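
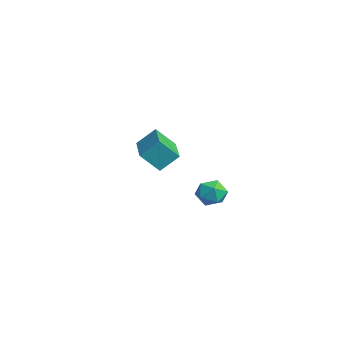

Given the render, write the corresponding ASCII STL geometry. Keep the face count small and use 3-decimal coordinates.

solid 
facet normal -0.964 0.260 -0.054
outer loop
vertex -3.091 -0.796 3.049
vertex -2.804 0.066 2.092
vertex -3.278 -1.663 2.212
endloop
endfacet
facet normal -0.217 -0.653 0.725
outer loop
vertex -1.196 -2.226 2.328
vertex -3.091 -0.796 3.049
vertex -3.278 -1.663 2.212
endloop
endfacet
facet normal -0.964 0.260 -0.054
outer loop
vertex -3.278 -1.663 2.212
vertex -2.804 0.066 2.092
vertex -2.991 -0.801 1.254
endloop
endfacet
facet normal -0.154 -0.711 -0.686
outer loop
vertex -2.991 -0.801 1.254
vertex -1.196 -2.226 2.328
vertex -3.278 -1.663 2.212
endloop
endfacet
facet normal 0.154 0.711 0.686
outer loop
vertex -3.091 -0.796 3.049
vertex -0.722 -0.497 2.208
vertex -2.804 0.066 2.092
endloop
endfacet
facet normal -0.217 -0.654 0.725
outer loop
vertex -1.009 -1.359 3.166
vertex -3.091 -0.796 3.049
vertex -1.196 -2.226 2.328
endloop
endfacet
facet normal 0.154 0.711 0.686
outer loop
vertex -1.009 -1.359 3.166
vertex -0.722 -0.497 2.208
vertex -3.091 -0.796 3.049
endloop
endfacet
facet normal 0.217 0.654 -0.725
outer loop
vertex -2.804 0.066 2.092
vertex -0.722 -0.497 2.208
vertex -2.991 -0.801 1.254
endloop
endfacet
facet normal -0.154 -0.711 -0.686
outer loop
vertex -0.909 -1.364 1.371
vertex -1.196 -2.226 2.328
vertex -2.991 -0.801 1.254
endloop
endfacet
facet normal 0.217 0.653 -0.725
outer loop
vertex -2.991 -0.801 1.254
vertex -0.722 -0.497 2.208
vertex -0.909 -1.364 1.371
endloop
endfacet
facet normal 0.964 -0.261 0.054
outer loop
vertex -0.909 -1.364 1.371
vertex -1.009 -1.359 3.166
vertex -1.196 -2.226 2.328
endloop
endfacet
facet normal 0.964 -0.260 0.054
outer loop
vertex -0.722 -0.497 2.208
vertex -1.009 -1.359 3.166
vertex -0.909 -1.364 1.371
endloop
endfacet
facet normal -0.046 0.888 0.458
outer loop
vertex 3.04 0.071 1.704
vertex 3.303 -0.254 2.36
vertex 3.805 0.039 1.843
endloop
endfacet
facet normal 0.084 0.967 -0.240
outer loop
vertex 3.04 0.071 1.704
vertex 3.805 0.039 1.843
vertex 3.532 -0.114 1.131
endloop
endfacet
facet normal -0.451 0.661 -0.600
outer loop
vertex 3.04 0.071 1.704
vertex 3.532 -0.114 1.131
vertex 2.862 -0.501 1.208
endloop
endfacet
facet normal -0.911 0.392 -0.125
outer loop
vertex 3.04 0.071 1.704
vertex 2.862 -0.501 1.208
vertex 2.72 -0.588 1.968
endloop
endfacet
facet normal -0.661 0.533 0.529
outer loop
vertex 3.04 0.071 1.704
vertex 2.72 -0.588 1.968
vertex 3.303 -0.254 2.36
endloop
endfacet
facet normal 0.683 0.615 -0.394
outer loop
vertex 3.532 -0.114 1.131
vertex 3.805 0.039 1.843
vertex 4.1 -0.552 1.432
endloop
endfacet
facet normal 0.474 0.485 0.735
outer loop
vertex 3.805 0.039 1.843
vertex 3.303 -0.254 2.36
vertex 3.958 -0.639 2.192
endloop
endfacet
facet normal -0.520 -0.090 0.850
outer loop
vertex 3.303 -0.254 2.36
vertex 2.72 -0.588 1.968
vertex 3.288 -1.026 2.269
endloop
endfacet
facet normal -0.925 -0.316 -0.209
outer loop
vertex 2.72 -0.588 1.968
vertex 2.862 -0.501 1.208
vertex 3.015 -1.179 1.557
endloop
endfacet
facet normal -0.181 0.119 -0.976
outer loop
vertex 2.862 -0.501 1.208
vertex 3.532 -0.114 1.131
vertex 3.517 -0.886 1.04
endloop
endfacet
facet normal 0.911 -0.392 0.125
outer loop
vertex 3.78 -1.211 1.696
vertex 4.1 -0.552 1.432
vertex 3.958 -0.639 2.192
endloop
endfacet
facet normal 0.451 -0.661 0.600
outer loop
vertex 3.78 -1.211 1.696
vertex 3.958 -0.639 2.192
vertex 3.288 -1.026 2.269
endloop
endfacet
facet normal -0.084 -0.967 0.240
outer loop
vertex 3.78 -1.211 1.696
vertex 3.288 -1.026 2.269
vertex 3.015 -1.179 1.557
endloop
endfacet
facet normal 0.046 -0.888 -0.458
outer loop
vertex 3.78 -1.211 1.696
vertex 3.015 -1.179 1.557
vertex 3.517 -0.886 1.04
endloop
endfacet
facet normal 0.661 -0.533 -0.529
outer loop
vertex 3.78 -1.211 1.696
vertex 3.517 -0.886 1.04
vertex 4.1 -0.552 1.432
endloop
endfacet
facet normal 0.925 0.316 0.209
outer loop
vertex 3.958 -0.639 2.192
vertex 4.1 -0.552 1.432
vertex 3.805 0.039 1.843
endloop
endfacet
facet normal 0.181 -0.119 0.976
outer loop
vertex 3.288 -1.026 2.269
vertex 3.958 -0.639 2.192
vertex 3.303 -0.254 2.36
endloop
endfacet
facet normal -0.683 -0.615 0.394
outer loop
vertex 3.015 -1.179 1.557
vertex 3.288 -1.026 2.269
vertex 2.72 -0.588 1.968
endloop
endfacet
facet normal -0.474 -0.485 -0.735
outer loop
vertex 3.517 -0.886 1.04
vertex 3.015 -1.179 1.557
vertex 2.862 -0.501 1.208
endloop
endfacet
facet normal 0.520 0.090 -0.850
outer loop
vertex 4.1 -0.552 1.432
vertex 3.517 -0.886 1.04
vertex 3.532 -0.114 1.131
endloop
endfacet

endsolid


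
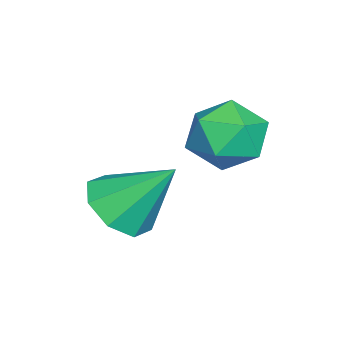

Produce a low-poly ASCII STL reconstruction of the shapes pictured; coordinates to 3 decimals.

solid 
facet normal 0.011 -0.678 -0.735
outer loop
vertex 1.318 -2.51 -3.105
vertex 0.558 -2.518 -3.109
vertex 1.094 -2.118 -3.47
endloop
endfacet
facet normal 0.824 0.558 0.094
outer loop
vertex 1.318 -2.51 -3.105
vertex 1.094 -2.118 -3.47
vertex 0.542 -1.542 -2.051
endloop
endfacet
facet normal 0.011 -0.678 -0.735
outer loop
vertex 1.094 -2.118 -3.47
vertex 0.558 -2.518 -3.109
vertex 0.556 -1.959 -3.625
endloop
endfacet
facet normal 0.338 0.911 -0.238
outer loop
vertex 1.094 -2.118 -3.47
vertex 0.556 -1.959 -3.625
vertex 0.542 -1.542 -2.051
endloop
endfacet
facet normal 0.011 -0.678 -0.735
outer loop
vertex 0.556 -1.959 -3.625
vertex 0.558 -2.518 -3.109
vertex 0.019 -2.128 -3.477
endloop
endfacet
facet normal -0.351 0.904 -0.243
outer loop
vertex 0.556 -1.959 -3.625
vertex 0.019 -2.128 -3.477
vertex 0.542 -1.542 -2.051
endloop
endfacet
facet normal 0.012 -0.677 -0.735
outer loop
vertex 0.019 -2.128 -3.477
vertex 0.558 -2.518 -3.109
vertex -0.202 -2.526 -3.114
endloop
endfacet
facet normal -0.837 0.541 0.084
outer loop
vertex 0.019 -2.128 -3.477
vertex -0.202 -2.526 -3.114
vertex 0.542 -1.542 -2.051
endloop
endfacet
facet normal 0.012 -0.679 -0.734
outer loop
vertex -0.202 -2.526 -3.114
vertex 0.558 -2.518 -3.109
vertex 0.022 -2.918 -2.748
endloop
endfacet
facet normal -0.834 0.037 0.550
outer loop
vertex -0.202 -2.526 -3.114
vertex 0.022 -2.918 -2.748
vertex 0.542 -1.542 -2.051
endloop
endfacet
facet normal 0.010 -0.678 -0.735
outer loop
vertex 0.022 -2.918 -2.748
vertex 0.558 -2.518 -3.109
vertex 0.561 -3.077 -2.594
endloop
endfacet
facet normal -0.346 -0.317 0.883
outer loop
vertex 0.022 -2.918 -2.748
vertex 0.561 -3.077 -2.594
vertex 0.542 -1.542 -2.051
endloop
endfacet
facet normal 0.011 -0.678 -0.735
outer loop
vertex 0.561 -3.077 -2.594
vertex 0.558 -2.518 -3.109
vertex 1.097 -2.908 -2.742
endloop
endfacet
facet normal 0.343 -0.310 0.887
outer loop
vertex 0.561 -3.077 -2.594
vertex 1.097 -2.908 -2.742
vertex 0.542 -1.542 -2.051
endloop
endfacet
facet normal 0.011 -0.677 -0.736
outer loop
vertex 1.097 -2.908 -2.742
vertex 0.558 -2.518 -3.109
vertex 1.318 -2.51 -3.105
endloop
endfacet
facet normal 0.827 0.052 0.560
outer loop
vertex 1.097 -2.908 -2.742
vertex 1.318 -2.51 -3.105
vertex 0.542 -1.542 -2.051
endloop
endfacet
facet normal -0.746 0.383 0.544
outer loop
vertex -1.218 -0.877 -1.665
vertex -0.75 -0.886 -1.017
vertex -0.764 -0.242 -1.49
endloop
endfacet
facet normal -0.788 0.601 -0.135
outer loop
vertex -1.218 -0.877 -1.665
vertex -0.764 -0.242 -1.49
vertex -0.826 -0.493 -2.247
endloop
endfacet
facet normal -0.836 0.022 -0.548
outer loop
vertex -1.218 -0.877 -1.665
vertex -0.826 -0.493 -2.247
vertex -0.851 -1.291 -2.241
endloop
endfacet
facet normal -0.823 -0.554 -0.126
outer loop
vertex -1.218 -0.877 -1.665
vertex -0.851 -1.291 -2.241
vertex -0.803 -1.535 -1.482
endloop
endfacet
facet normal -0.767 -0.331 0.549
outer loop
vertex -1.218 -0.877 -1.665
vertex -0.803 -1.535 -1.482
vertex -0.75 -0.886 -1.017
endloop
endfacet
facet normal -0.181 0.938 -0.296
outer loop
vertex -0.826 -0.493 -2.247
vertex -0.764 -0.242 -1.49
vertex -0.117 -0.265 -1.958
endloop
endfacet
facet normal -0.110 0.587 0.802
outer loop
vertex -0.764 -0.242 -1.49
vertex -0.75 -0.886 -1.017
vertex -0.069 -0.509 -1.199
endloop
endfacet
facet normal -0.147 -0.568 0.810
outer loop
vertex -0.75 -0.886 -1.017
vertex -0.803 -1.535 -1.482
vertex -0.094 -1.307 -1.193
endloop
endfacet
facet normal -0.238 -0.929 -0.284
outer loop
vertex -0.803 -1.535 -1.482
vertex -0.851 -1.291 -2.241
vertex -0.156 -1.558 -1.95
endloop
endfacet
facet normal -0.259 0.001 -0.966
outer loop
vertex -0.851 -1.291 -2.241
vertex -0.826 -0.493 -2.247
vertex -0.17 -0.914 -2.423
endloop
endfacet
facet normal 0.823 0.554 0.126
outer loop
vertex 0.298 -0.923 -1.775
vertex -0.117 -0.265 -1.958
vertex -0.069 -0.509 -1.199
endloop
endfacet
facet normal 0.836 -0.022 0.548
outer loop
vertex 0.298 -0.923 -1.775
vertex -0.069 -0.509 -1.199
vertex -0.094 -1.307 -1.193
endloop
endfacet
facet normal 0.788 -0.601 0.135
outer loop
vertex 0.298 -0.923 -1.775
vertex -0.094 -1.307 -1.193
vertex -0.156 -1.558 -1.95
endloop
endfacet
facet normal 0.746 -0.383 -0.544
outer loop
vertex 0.298 -0.923 -1.775
vertex -0.156 -1.558 -1.95
vertex -0.17 -0.914 -2.423
endloop
endfacet
facet normal 0.767 0.331 -0.549
outer loop
vertex 0.298 -0.923 -1.775
vertex -0.17 -0.914 -2.423
vertex -0.117 -0.265 -1.958
endloop
endfacet
facet normal 0.238 0.929 0.284
outer loop
vertex -0.069 -0.509 -1.199
vertex -0.117 -0.265 -1.958
vertex -0.764 -0.242 -1.49
endloop
endfacet
facet normal 0.259 -0.001 0.966
outer loop
vertex -0.094 -1.307 -1.193
vertex -0.069 -0.509 -1.199
vertex -0.75 -0.886 -1.017
endloop
endfacet
facet normal 0.181 -0.938 0.296
outer loop
vertex -0.156 -1.558 -1.95
vertex -0.094 -1.307 -1.193
vertex -0.803 -1.535 -1.482
endloop
endfacet
facet normal 0.110 -0.587 -0.802
outer loop
vertex -0.17 -0.914 -2.423
vertex -0.156 -1.558 -1.95
vertex -0.851 -1.291 -2.241
endloop
endfacet
facet normal 0.147 0.568 -0.810
outer loop
vertex -0.117 -0.265 -1.958
vertex -0.17 -0.914 -2.423
vertex -0.826 -0.493 -2.247
endloop
endfacet

endsolid


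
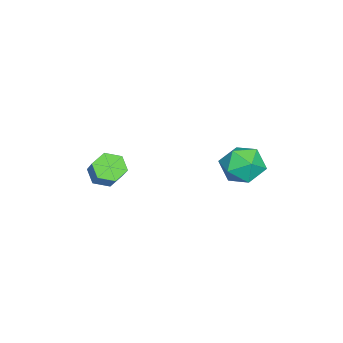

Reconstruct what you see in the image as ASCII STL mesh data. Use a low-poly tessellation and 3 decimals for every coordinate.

solid 
facet normal 0.195 0.270 0.943
outer loop
vertex -2.592 2.06 3.325
vertex -2.034 1.253 3.441
vertex -1.627 2.093 3.116
endloop
endfacet
facet normal 0.086 0.843 0.531
outer loop
vertex -2.592 2.06 3.325
vertex -1.627 2.093 3.116
vertex -2.277 2.536 2.519
endloop
endfacet
facet normal -0.565 0.788 0.245
outer loop
vertex -2.592 2.06 3.325
vertex -2.277 2.536 2.519
vertex -3.086 1.97 2.474
endloop
endfacet
facet normal -0.859 0.182 0.479
outer loop
vertex -2.592 2.06 3.325
vertex -3.086 1.97 2.474
vertex -2.936 1.177 3.044
endloop
endfacet
facet normal -0.389 -0.138 0.911
outer loop
vertex -2.592 2.06 3.325
vertex -2.936 1.177 3.044
vertex -2.034 1.253 3.441
endloop
endfacet
facet normal 0.563 0.826 0.000
outer loop
vertex -2.277 2.536 2.519
vertex -1.627 2.093 3.116
vertex -1.524 2.023 2.136
endloop
endfacet
facet normal 0.739 -0.100 0.667
outer loop
vertex -1.627 2.093 3.116
vertex -2.034 1.253 3.441
vertex -1.374 1.23 2.706
endloop
endfacet
facet normal -0.206 -0.762 0.614
outer loop
vertex -2.034 1.253 3.441
vertex -2.936 1.177 3.044
vertex -2.183 0.664 2.661
endloop
endfacet
facet normal -0.966 -0.243 -0.084
outer loop
vertex -2.936 1.177 3.044
vertex -3.086 1.97 2.474
vertex -2.833 1.107 2.064
endloop
endfacet
facet normal -0.490 0.738 -0.464
outer loop
vertex -3.086 1.97 2.474
vertex -2.277 2.536 2.519
vertex -2.426 1.947 1.739
endloop
endfacet
facet normal 0.859 -0.182 -0.479
outer loop
vertex -1.868 1.14 1.855
vertex -1.524 2.023 2.136
vertex -1.374 1.23 2.706
endloop
endfacet
facet normal 0.565 -0.788 -0.245
outer loop
vertex -1.868 1.14 1.855
vertex -1.374 1.23 2.706
vertex -2.183 0.664 2.661
endloop
endfacet
facet normal -0.086 -0.843 -0.531
outer loop
vertex -1.868 1.14 1.855
vertex -2.183 0.664 2.661
vertex -2.833 1.107 2.064
endloop
endfacet
facet normal -0.195 -0.270 -0.943
outer loop
vertex -1.868 1.14 1.855
vertex -2.833 1.107 2.064
vertex -2.426 1.947 1.739
endloop
endfacet
facet normal 0.389 0.138 -0.911
outer loop
vertex -1.868 1.14 1.855
vertex -2.426 1.947 1.739
vertex -1.524 2.023 2.136
endloop
endfacet
facet normal 0.966 0.243 0.084
outer loop
vertex -1.374 1.23 2.706
vertex -1.524 2.023 2.136
vertex -1.627 2.093 3.116
endloop
endfacet
facet normal 0.490 -0.738 0.464
outer loop
vertex -2.183 0.664 2.661
vertex -1.374 1.23 2.706
vertex -2.034 1.253 3.441
endloop
endfacet
facet normal -0.563 -0.826 -0.000
outer loop
vertex -2.833 1.107 2.064
vertex -2.183 0.664 2.661
vertex -2.936 1.177 3.044
endloop
endfacet
facet normal -0.739 0.100 -0.667
outer loop
vertex -2.426 1.947 1.739
vertex -2.833 1.107 2.064
vertex -3.086 1.97 2.474
endloop
endfacet
facet normal 0.206 0.762 -0.614
outer loop
vertex -1.524 2.023 2.136
vertex -2.426 1.947 1.739
vertex -2.277 2.536 2.519
endloop
endfacet
facet normal -0.623 -0.356 -0.696
outer loop
vertex 0.688 -3.409 2.539
vertex 0.167 -3.098 2.846
vertex 0.52 -2.773 2.364
endloop
endfacet
facet normal 0.742 0.012 -0.670
outer loop
vertex 0.688 -3.409 2.539
vertex 0.52 -2.773 2.364
vertex 1.554 -2.913 3.506
endloop
endfacet
facet normal 0.742 0.012 -0.670
outer loop
vertex 1.554 -2.913 3.506
vertex 0.52 -2.773 2.364
vertex 1.386 -2.278 3.331
endloop
endfacet
facet normal 0.624 0.357 0.695
outer loop
vertex 1.554 -2.913 3.506
vertex 1.386 -2.278 3.331
vertex 1.033 -2.602 3.814
endloop
endfacet
facet normal -0.623 -0.357 -0.696
outer loop
vertex 0.52 -2.773 2.364
vertex 0.167 -3.098 2.846
vertex -0.001 -2.463 2.671
endloop
endfacet
facet normal 0.157 0.815 -0.558
outer loop
vertex 0.52 -2.773 2.364
vertex -0.001 -2.463 2.671
vertex 1.386 -2.278 3.331
endloop
endfacet
facet normal 0.157 0.815 -0.558
outer loop
vertex 1.386 -2.278 3.331
vertex -0.001 -2.463 2.671
vertex 0.865 -1.967 3.639
endloop
endfacet
facet normal 0.624 0.357 0.695
outer loop
vertex 1.386 -2.278 3.331
vertex 0.865 -1.967 3.639
vertex 1.033 -2.602 3.814
endloop
endfacet
facet normal -0.624 -0.357 -0.695
outer loop
vertex -0.001 -2.463 2.671
vertex 0.167 -3.098 2.846
vertex -0.354 -2.787 3.154
endloop
endfacet
facet normal -0.585 0.803 0.112
outer loop
vertex -0.001 -2.463 2.671
vertex -0.354 -2.787 3.154
vertex 0.865 -1.967 3.639
endloop
endfacet
facet normal -0.585 0.803 0.112
outer loop
vertex 0.865 -1.967 3.639
vertex -0.354 -2.787 3.154
vertex 0.512 -2.291 4.121
endloop
endfacet
facet normal 0.623 0.357 0.696
outer loop
vertex 0.865 -1.967 3.639
vertex 0.512 -2.291 4.121
vertex 1.033 -2.602 3.814
endloop
endfacet
facet normal -0.624 -0.357 -0.695
outer loop
vertex -0.354 -2.787 3.154
vertex 0.167 -3.098 2.846
vertex -0.186 -3.422 3.329
endloop
endfacet
facet normal -0.742 -0.012 0.670
outer loop
vertex -0.354 -2.787 3.154
vertex -0.186 -3.422 3.329
vertex 0.512 -2.291 4.121
endloop
endfacet
facet normal -0.742 -0.012 0.670
outer loop
vertex 0.512 -2.291 4.121
vertex -0.186 -3.422 3.329
vertex 0.68 -2.927 4.296
endloop
endfacet
facet normal 0.623 0.356 0.696
outer loop
vertex 0.512 -2.291 4.121
vertex 0.68 -2.927 4.296
vertex 1.033 -2.602 3.814
endloop
endfacet
facet normal -0.624 -0.357 -0.695
outer loop
vertex -0.186 -3.422 3.329
vertex 0.167 -3.098 2.846
vertex 0.335 -3.733 3.021
endloop
endfacet
facet normal -0.157 -0.815 0.558
outer loop
vertex -0.186 -3.422 3.329
vertex 0.335 -3.733 3.021
vertex 0.68 -2.927 4.296
endloop
endfacet
facet normal -0.156 -0.815 0.558
outer loop
vertex 0.68 -2.927 4.296
vertex 0.335 -3.733 3.021
vertex 1.201 -3.237 3.989
endloop
endfacet
facet normal 0.623 0.357 0.696
outer loop
vertex 0.68 -2.927 4.296
vertex 1.201 -3.237 3.989
vertex 1.033 -2.602 3.814
endloop
endfacet
facet normal -0.623 -0.357 -0.696
outer loop
vertex 0.335 -3.733 3.021
vertex 0.167 -3.098 2.846
vertex 0.688 -3.409 2.539
endloop
endfacet
facet normal 0.585 -0.803 -0.112
outer loop
vertex 0.335 -3.733 3.021
vertex 0.688 -3.409 2.539
vertex 1.201 -3.237 3.989
endloop
endfacet
facet normal 0.585 -0.803 -0.112
outer loop
vertex 1.201 -3.237 3.989
vertex 0.688 -3.409 2.539
vertex 1.554 -2.913 3.506
endloop
endfacet
facet normal 0.624 0.357 0.695
outer loop
vertex 1.201 -3.237 3.989
vertex 1.554 -2.913 3.506
vertex 1.033 -2.602 3.814
endloop
endfacet

endsolid


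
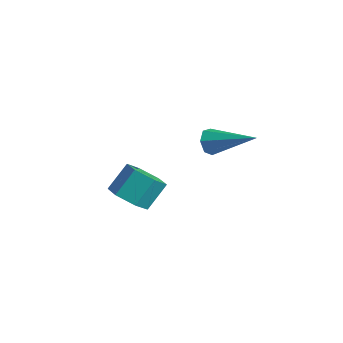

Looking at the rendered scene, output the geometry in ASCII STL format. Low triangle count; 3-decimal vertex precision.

solid 
facet normal -0.853 -0.349 -0.389
outer loop
vertex -0.304 2.424 -0.059
vertex -0.545 2.524 0.38
vertex -0.484 2.827 -0.026
endloop
endfacet
facet normal 0.539 0.305 -0.785
outer loop
vertex -0.304 2.424 -0.059
vertex -0.484 2.827 -0.026
vertex 0.905 3.116 1.04
endloop
endfacet
facet normal -0.853 -0.349 -0.388
outer loop
vertex -0.484 2.827 -0.026
vertex -0.545 2.524 0.38
vertex -0.71 3.002 0.313
endloop
endfacet
facet normal 0.113 0.912 -0.395
outer loop
vertex -0.484 2.827 -0.026
vertex -0.71 3.002 0.313
vertex 0.905 3.116 1.04
endloop
endfacet
facet normal -0.853 -0.349 -0.389
outer loop
vertex -0.71 3.002 0.313
vertex -0.545 2.524 0.38
vertex -0.811 2.816 0.701
endloop
endfacet
facet normal -0.231 0.899 0.371
outer loop
vertex -0.71 3.002 0.313
vertex -0.811 2.816 0.701
vertex 0.905 3.116 1.04
endloop
endfacet
facet normal -0.853 -0.349 -0.389
outer loop
vertex -0.811 2.816 0.701
vertex -0.545 2.524 0.38
vertex -0.712 2.41 0.848
endloop
endfacet
facet normal -0.233 0.280 0.931
outer loop
vertex -0.811 2.816 0.701
vertex -0.712 2.41 0.848
vertex 0.905 3.116 1.04
endloop
endfacet
facet normal -0.853 -0.349 -0.389
outer loop
vertex -0.712 2.41 0.848
vertex -0.545 2.524 0.38
vertex -0.487 2.09 0.642
endloop
endfacet
facet normal 0.108 -0.483 0.869
outer loop
vertex -0.712 2.41 0.848
vertex -0.487 2.09 0.642
vertex 0.905 3.116 1.04
endloop
endfacet
facet normal -0.854 -0.348 -0.388
outer loop
vertex -0.487 2.09 0.642
vertex -0.545 2.524 0.38
vertex -0.306 2.096 0.238
endloop
endfacet
facet normal 0.535 -0.814 0.228
outer loop
vertex -0.487 2.09 0.642
vertex -0.306 2.096 0.238
vertex 0.905 3.116 1.04
endloop
endfacet
facet normal -0.853 -0.347 -0.389
outer loop
vertex -0.306 2.096 0.238
vertex -0.545 2.524 0.38
vertex -0.304 2.424 -0.059
endloop
endfacet
facet normal 0.726 -0.464 -0.507
outer loop
vertex -0.306 2.096 0.238
vertex -0.304 2.424 -0.059
vertex 0.905 3.116 1.04
endloop
endfacet
facet normal -0.034 -0.683 -0.730
outer loop
vertex 0.722 -1.099 -0.192
vertex 0.152 -1.369 0.087
vertex 0.101 -0.865 -0.382
endloop
endfacet
facet normal 0.435 0.647 -0.626
outer loop
vertex 0.722 -1.099 -0.192
vertex 0.101 -0.865 -0.382
vertex 0.758 -0.382 0.574
endloop
endfacet
facet normal 0.435 0.647 -0.626
outer loop
vertex 0.758 -0.382 0.574
vertex 0.101 -0.865 -0.382
vertex 0.137 -0.148 0.384
endloop
endfacet
facet normal 0.034 0.683 0.729
outer loop
vertex 0.758 -0.382 0.574
vertex 0.137 -0.148 0.384
vertex 0.188 -0.651 0.853
endloop
endfacet
facet normal -0.034 -0.683 -0.730
outer loop
vertex 0.101 -0.865 -0.382
vertex 0.152 -1.369 0.087
vertex -0.469 -1.135 -0.103
endloop
endfacet
facet normal -0.562 0.617 -0.551
outer loop
vertex 0.101 -0.865 -0.382
vertex -0.469 -1.135 -0.103
vertex 0.137 -0.148 0.384
endloop
endfacet
facet normal -0.562 0.617 -0.551
outer loop
vertex 0.137 -0.148 0.384
vertex -0.469 -1.135 -0.103
vertex -0.433 -0.418 0.663
endloop
endfacet
facet normal 0.033 0.683 0.729
outer loop
vertex 0.137 -0.148 0.384
vertex -0.433 -0.418 0.663
vertex 0.188 -0.651 0.853
endloop
endfacet
facet normal -0.034 -0.683 -0.729
outer loop
vertex -0.469 -1.135 -0.103
vertex 0.152 -1.369 0.087
vertex -0.418 -1.638 0.366
endloop
endfacet
facet normal -0.997 -0.031 0.076
outer loop
vertex -0.469 -1.135 -0.103
vertex -0.418 -1.638 0.366
vertex -0.433 -0.418 0.663
endloop
endfacet
facet normal -0.997 -0.031 0.076
outer loop
vertex -0.433 -0.418 0.663
vertex -0.418 -1.638 0.366
vertex -0.382 -0.921 1.132
endloop
endfacet
facet normal 0.033 0.683 0.729
outer loop
vertex -0.433 -0.418 0.663
vertex -0.382 -0.921 1.132
vertex 0.188 -0.651 0.853
endloop
endfacet
facet normal -0.034 -0.683 -0.729
outer loop
vertex -0.418 -1.638 0.366
vertex 0.152 -1.369 0.087
vertex 0.203 -1.872 0.556
endloop
endfacet
facet normal -0.435 -0.647 0.626
outer loop
vertex -0.418 -1.638 0.366
vertex 0.203 -1.872 0.556
vertex -0.382 -0.921 1.132
endloop
endfacet
facet normal -0.435 -0.647 0.626
outer loop
vertex -0.382 -0.921 1.132
vertex 0.203 -1.872 0.556
vertex 0.239 -1.155 1.322
endloop
endfacet
facet normal 0.034 0.683 0.730
outer loop
vertex -0.382 -0.921 1.132
vertex 0.239 -1.155 1.322
vertex 0.188 -0.651 0.853
endloop
endfacet
facet normal -0.033 -0.683 -0.729
outer loop
vertex 0.203 -1.872 0.556
vertex 0.152 -1.369 0.087
vertex 0.773 -1.602 0.277
endloop
endfacet
facet normal 0.562 -0.617 0.551
outer loop
vertex 0.203 -1.872 0.556
vertex 0.773 -1.602 0.277
vertex 0.239 -1.155 1.322
endloop
endfacet
facet normal 0.562 -0.617 0.551
outer loop
vertex 0.239 -1.155 1.322
vertex 0.773 -1.602 0.277
vertex 0.809 -0.885 1.043
endloop
endfacet
facet normal 0.034 0.683 0.730
outer loop
vertex 0.239 -1.155 1.322
vertex 0.809 -0.885 1.043
vertex 0.188 -0.651 0.853
endloop
endfacet
facet normal -0.033 -0.683 -0.729
outer loop
vertex 0.773 -1.602 0.277
vertex 0.152 -1.369 0.087
vertex 0.722 -1.099 -0.192
endloop
endfacet
facet normal 0.997 0.031 -0.076
outer loop
vertex 0.773 -1.602 0.277
vertex 0.722 -1.099 -0.192
vertex 0.809 -0.885 1.043
endloop
endfacet
facet normal 0.997 0.031 -0.076
outer loop
vertex 0.809 -0.885 1.043
vertex 0.722 -1.099 -0.192
vertex 0.758 -0.382 0.574
endloop
endfacet
facet normal 0.034 0.683 0.729
outer loop
vertex 0.809 -0.885 1.043
vertex 0.758 -0.382 0.574
vertex 0.188 -0.651 0.853
endloop
endfacet

endsolid


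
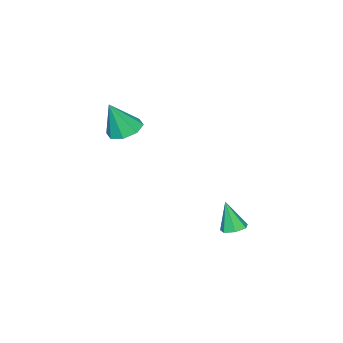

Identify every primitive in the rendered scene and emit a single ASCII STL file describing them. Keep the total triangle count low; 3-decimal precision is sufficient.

solid 
facet normal -0.022 0.304 -0.952
outer loop
vertex 2.217 2.909 -4.215
vertex 1.764 2.504 -4.334
vertex 1.716 3.092 -4.145
endloop
endfacet
facet normal 0.349 0.733 0.583
outer loop
vertex 2.217 2.909 -4.215
vertex 1.716 3.092 -4.145
vertex 1.796 2.036 -2.866
endloop
endfacet
facet normal -0.023 0.304 -0.952
outer loop
vertex 1.716 3.092 -4.145
vertex 1.764 2.504 -4.334
vertex 1.251 2.832 -4.217
endloop
endfacet
facet normal -0.464 0.669 0.581
outer loop
vertex 1.716 3.092 -4.145
vertex 1.251 2.832 -4.217
vertex 1.796 2.036 -2.866
endloop
endfacet
facet normal -0.023 0.304 -0.952
outer loop
vertex 1.251 2.832 -4.217
vertex 1.764 2.504 -4.334
vertex 1.171 2.325 -4.377
endloop
endfacet
facet normal -0.922 0.024 0.386
outer loop
vertex 1.251 2.832 -4.217
vertex 1.171 2.325 -4.377
vertex 1.796 2.036 -2.866
endloop
endfacet
facet normal -0.022 0.303 -0.953
outer loop
vertex 1.171 2.325 -4.377
vertex 1.764 2.504 -4.334
vertex 1.538 1.952 -4.504
endloop
endfacet
facet normal -0.680 -0.719 0.144
outer loop
vertex 1.171 2.325 -4.377
vertex 1.538 1.952 -4.504
vertex 1.796 2.036 -2.866
endloop
endfacet
facet normal -0.022 0.302 -0.953
outer loop
vertex 1.538 1.952 -4.504
vertex 1.764 2.504 -4.334
vertex 2.074 1.994 -4.503
endloop
endfacet
facet normal 0.078 -0.996 0.039
outer loop
vertex 1.538 1.952 -4.504
vertex 2.074 1.994 -4.503
vertex 1.796 2.036 -2.866
endloop
endfacet
facet normal -0.021 0.303 -0.953
outer loop
vertex 2.074 1.994 -4.503
vertex 1.764 2.504 -4.334
vertex 2.377 2.42 -4.374
endloop
endfacet
facet normal 0.784 -0.603 0.149
outer loop
vertex 2.074 1.994 -4.503
vertex 2.377 2.42 -4.374
vertex 1.796 2.036 -2.866
endloop
endfacet
facet normal -0.021 0.303 -0.953
outer loop
vertex 2.377 2.42 -4.374
vertex 1.764 2.504 -4.334
vertex 2.217 2.909 -4.215
endloop
endfacet
facet normal 0.905 0.169 0.391
outer loop
vertex 2.377 2.42 -4.374
vertex 2.217 2.909 -4.215
vertex 1.796 2.036 -2.866
endloop
endfacet
facet normal -0.355 0.198 -0.914
outer loop
vertex 4.079 -2.622 0.714
vertex 3.66 -1.938 1.025
vertex 4.441 -2.073 0.692
endloop
endfacet
facet normal 0.835 -0.550 0.010
outer loop
vertex 4.079 -2.622 0.714
vertex 4.441 -2.073 0.692
vertex 4.28 -2.282 2.615
endloop
endfacet
facet normal -0.355 0.198 -0.914
outer loop
vertex 4.441 -2.073 0.692
vertex 3.66 -1.938 1.025
vertex 4.346 -1.445 0.865
endloop
endfacet
facet normal 0.988 0.123 0.096
outer loop
vertex 4.441 -2.073 0.692
vertex 4.346 -1.445 0.865
vertex 4.28 -2.282 2.615
endloop
endfacet
facet normal -0.355 0.198 -0.913
outer loop
vertex 4.346 -1.445 0.865
vertex 3.66 -1.938 1.025
vertex 3.849 -1.106 1.132
endloop
endfacet
facet normal 0.649 0.677 0.348
outer loop
vertex 4.346 -1.445 0.865
vertex 3.849 -1.106 1.132
vertex 4.28 -2.282 2.615
endloop
endfacet
facet normal -0.355 0.198 -0.914
outer loop
vertex 3.849 -1.106 1.132
vertex 3.66 -1.938 1.025
vertex 3.241 -1.255 1.336
endloop
endfacet
facet normal 0.015 0.786 0.619
outer loop
vertex 3.849 -1.106 1.132
vertex 3.241 -1.255 1.336
vertex 4.28 -2.282 2.615
endloop
endfacet
facet normal -0.357 0.197 -0.913
outer loop
vertex 3.241 -1.255 1.336
vertex 3.66 -1.938 1.025
vertex 2.879 -1.804 1.359
endloop
endfacet
facet normal -0.539 0.387 0.748
outer loop
vertex 3.241 -1.255 1.336
vertex 2.879 -1.804 1.359
vertex 4.28 -2.282 2.615
endloop
endfacet
facet normal -0.357 0.198 -0.913
outer loop
vertex 2.879 -1.804 1.359
vertex 3.66 -1.938 1.025
vertex 2.974 -2.432 1.186
endloop
endfacet
facet normal -0.692 -0.287 0.662
outer loop
vertex 2.879 -1.804 1.359
vertex 2.974 -2.432 1.186
vertex 4.28 -2.282 2.615
endloop
endfacet
facet normal -0.356 0.197 -0.913
outer loop
vertex 2.974 -2.432 1.186
vertex 3.66 -1.938 1.025
vertex 3.471 -2.771 0.919
endloop
endfacet
facet normal -0.353 -0.841 0.411
outer loop
vertex 2.974 -2.432 1.186
vertex 3.471 -2.771 0.919
vertex 4.28 -2.282 2.615
endloop
endfacet
facet normal -0.356 0.197 -0.913
outer loop
vertex 3.471 -2.771 0.919
vertex 3.66 -1.938 1.025
vertex 4.079 -2.622 0.714
endloop
endfacet
facet normal 0.280 -0.950 0.140
outer loop
vertex 3.471 -2.771 0.919
vertex 4.079 -2.622 0.714
vertex 4.28 -2.282 2.615
endloop
endfacet

endsolid


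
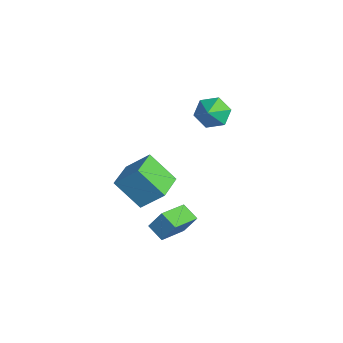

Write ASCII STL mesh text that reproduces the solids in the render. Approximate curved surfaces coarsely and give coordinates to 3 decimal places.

solid 
facet normal -0.560 0.781 -0.278
outer loop
vertex 1.02 -0.381 -0.609
vertex 1.832 0.04 -1.061
vertex 0.74 -0.949 -1.641
endloop
endfacet
facet normal -0.796 -0.412 0.443
outer loop
vertex 1.708 -2.3 -1.159
vertex 1.02 -0.381 -0.609
vertex 0.74 -0.949 -1.641
endloop
endfacet
facet normal -0.559 0.781 -0.278
outer loop
vertex 0.74 -0.949 -1.641
vertex 1.832 0.04 -1.061
vertex 1.552 -0.528 -2.092
endloop
endfacet
facet normal -0.230 -0.469 -0.853
outer loop
vertex 1.552 -0.528 -2.092
vertex 1.708 -2.3 -1.159
vertex 0.74 -0.949 -1.641
endloop
endfacet
facet normal 0.231 0.470 0.852
outer loop
vertex 1.02 -0.381 -0.609
vertex 2.8 -1.311 -0.579
vertex 1.832 0.04 -1.061
endloop
endfacet
facet normal -0.796 -0.412 0.443
outer loop
vertex 1.988 -1.732 -0.128
vertex 1.02 -0.381 -0.609
vertex 1.708 -2.3 -1.159
endloop
endfacet
facet normal 0.231 0.469 0.853
outer loop
vertex 1.988 -1.732 -0.128
vertex 2.8 -1.311 -0.579
vertex 1.02 -0.381 -0.609
endloop
endfacet
facet normal 0.796 0.412 -0.443
outer loop
vertex 1.832 0.04 -1.061
vertex 2.8 -1.311 -0.579
vertex 1.552 -0.528 -2.092
endloop
endfacet
facet normal -0.231 -0.469 -0.852
outer loop
vertex 2.52 -1.879 -1.611
vertex 1.708 -2.3 -1.159
vertex 1.552 -0.528 -2.092
endloop
endfacet
facet normal 0.796 0.413 -0.443
outer loop
vertex 1.552 -0.528 -2.092
vertex 2.8 -1.311 -0.579
vertex 2.52 -1.879 -1.611
endloop
endfacet
facet normal 0.560 -0.781 0.278
outer loop
vertex 2.52 -1.879 -1.611
vertex 1.988 -1.732 -0.128
vertex 1.708 -2.3 -1.159
endloop
endfacet
facet normal 0.559 -0.781 0.278
outer loop
vertex 2.8 -1.311 -0.579
vertex 1.988 -1.732 -0.128
vertex 2.52 -1.879 -1.611
endloop
endfacet
facet normal -0.700 0.404 -0.589
outer loop
vertex -3.592 2.088 0.947
vertex -3.975 2.532 1.707
vertex -3.292 2.966 1.192
endloop
endfacet
facet normal 0.918 -0.222 -0.329
outer loop
vertex -3.592 2.088 0.947
vertex -3.292 2.966 1.192
vertex -3.065 2.008 2.473
endloop
endfacet
facet normal -0.700 0.402 -0.590
outer loop
vertex -3.292 2.966 1.192
vertex -3.975 2.532 1.707
vertex -3.676 3.41 1.951
endloop
endfacet
facet normal 0.875 0.449 0.180
outer loop
vertex -3.292 2.966 1.192
vertex -3.676 3.41 1.951
vertex -3.065 2.008 2.473
endloop
endfacet
facet normal -0.701 0.402 -0.589
outer loop
vertex -3.676 3.41 1.951
vertex -3.975 2.532 1.707
vertex -4.359 2.976 2.467
endloop
endfacet
facet normal 0.336 0.454 0.826
outer loop
vertex -3.676 3.41 1.951
vertex -4.359 2.976 2.467
vertex -3.065 2.008 2.473
endloop
endfacet
facet normal -0.700 0.403 -0.589
outer loop
vertex -4.359 2.976 2.467
vertex -3.975 2.532 1.707
vertex -4.659 2.097 2.222
endloop
endfacet
facet normal -0.164 -0.213 0.963
outer loop
vertex -4.359 2.976 2.467
vertex -4.659 2.097 2.222
vertex -3.065 2.008 2.473
endloop
endfacet
facet normal -0.700 0.403 -0.590
outer loop
vertex -4.659 2.097 2.222
vertex -3.975 2.532 1.707
vertex -4.275 1.653 1.463
endloop
endfacet
facet normal -0.121 -0.882 0.455
outer loop
vertex -4.659 2.097 2.222
vertex -4.275 1.653 1.463
vertex -3.065 2.008 2.473
endloop
endfacet
facet normal -0.701 0.403 -0.589
outer loop
vertex -4.275 1.653 1.463
vertex -3.975 2.532 1.707
vertex -3.592 2.088 0.947
endloop
endfacet
facet normal 0.420 -0.887 -0.192
outer loop
vertex -4.275 1.653 1.463
vertex -3.592 2.088 0.947
vertex -3.065 2.008 2.473
endloop
endfacet
facet normal -0.820 0.568 -0.073
outer loop
vertex 0.57 -3.036 2.422
vertex 1.155 -2.047 3.549
vertex 1.397 -2.013 1.093
endloop
endfacet
facet normal -0.364 -0.615 -0.700
outer loop
vertex 2.725 -2.933 1.211
vertex 0.57 -3.036 2.422
vertex 1.397 -2.013 1.093
endloop
endfacet
facet normal -0.820 0.568 -0.073
outer loop
vertex 1.397 -2.013 1.093
vertex 1.155 -2.047 3.549
vertex 1.982 -1.023 2.22
endloop
endfacet
facet normal 0.442 0.547 -0.710
outer loop
vertex 1.982 -1.023 2.22
vertex 2.725 -2.933 1.211
vertex 1.397 -2.013 1.093
endloop
endfacet
facet normal -0.442 -0.548 0.710
outer loop
vertex 0.57 -3.036 2.422
vertex 2.483 -2.967 3.667
vertex 1.155 -2.047 3.549
endloop
endfacet
facet normal -0.364 -0.614 -0.700
outer loop
vertex 1.898 -3.957 2.54
vertex 0.57 -3.036 2.422
vertex 2.725 -2.933 1.211
endloop
endfacet
facet normal -0.443 -0.547 0.710
outer loop
vertex 1.898 -3.957 2.54
vertex 2.483 -2.967 3.667
vertex 0.57 -3.036 2.422
endloop
endfacet
facet normal 0.364 0.615 0.700
outer loop
vertex 1.155 -2.047 3.549
vertex 2.483 -2.967 3.667
vertex 1.982 -1.023 2.22
endloop
endfacet
facet normal 0.443 0.547 -0.710
outer loop
vertex 3.31 -1.944 2.338
vertex 2.725 -2.933 1.211
vertex 1.982 -1.023 2.22
endloop
endfacet
facet normal 0.364 0.615 0.700
outer loop
vertex 1.982 -1.023 2.22
vertex 2.483 -2.967 3.667
vertex 3.31 -1.944 2.338
endloop
endfacet
facet normal 0.820 -0.568 0.073
outer loop
vertex 3.31 -1.944 2.338
vertex 1.898 -3.957 2.54
vertex 2.725 -2.933 1.211
endloop
endfacet
facet normal 0.820 -0.568 0.073
outer loop
vertex 2.483 -2.967 3.667
vertex 1.898 -3.957 2.54
vertex 3.31 -1.944 2.338
endloop
endfacet

endsolid


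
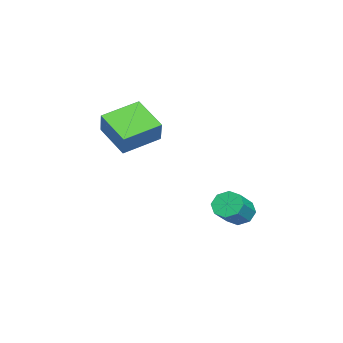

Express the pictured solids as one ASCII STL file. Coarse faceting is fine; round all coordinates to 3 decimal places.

solid 
facet normal -0.604 0.742 0.291
outer loop
vertex 1.972 -2.177 5.46
vertex 3.121 -0.82 4.381
vertex 1.087 -2.412 4.222
endloop
endfacet
facet normal -0.552 -0.653 0.519
outer loop
vertex 2.379 -4.0 3.599
vertex 1.972 -2.177 5.46
vertex 1.087 -2.412 4.222
endloop
endfacet
facet normal -0.604 0.742 0.291
outer loop
vertex 1.087 -2.412 4.222
vertex 3.121 -0.82 4.381
vertex 2.236 -1.055 3.143
endloop
endfacet
facet normal -0.575 -0.152 -0.804
outer loop
vertex 2.236 -1.055 3.143
vertex 2.379 -4.0 3.599
vertex 1.087 -2.412 4.222
endloop
endfacet
facet normal 0.575 0.152 0.804
outer loop
vertex 1.972 -2.177 5.46
vertex 4.413 -2.408 3.758
vertex 3.121 -0.82 4.381
endloop
endfacet
facet normal -0.552 -0.653 0.519
outer loop
vertex 3.264 -3.765 4.837
vertex 1.972 -2.177 5.46
vertex 2.379 -4.0 3.599
endloop
endfacet
facet normal 0.575 0.152 0.804
outer loop
vertex 3.264 -3.765 4.837
vertex 4.413 -2.408 3.758
vertex 1.972 -2.177 5.46
endloop
endfacet
facet normal 0.552 0.653 -0.519
outer loop
vertex 3.121 -0.82 4.381
vertex 4.413 -2.408 3.758
vertex 2.236 -1.055 3.143
endloop
endfacet
facet normal -0.575 -0.152 -0.804
outer loop
vertex 3.528 -2.643 2.52
vertex 2.379 -4.0 3.599
vertex 2.236 -1.055 3.143
endloop
endfacet
facet normal 0.552 0.653 -0.519
outer loop
vertex 2.236 -1.055 3.143
vertex 4.413 -2.408 3.758
vertex 3.528 -2.643 2.52
endloop
endfacet
facet normal 0.604 -0.742 -0.291
outer loop
vertex 3.528 -2.643 2.52
vertex 3.264 -3.765 4.837
vertex 2.379 -4.0 3.599
endloop
endfacet
facet normal 0.604 -0.742 -0.291
outer loop
vertex 4.413 -2.408 3.758
vertex 3.264 -3.765 4.837
vertex 3.528 -2.643 2.52
endloop
endfacet
facet normal -0.762 0.236 -0.603
outer loop
vertex 1.658 2.66 -2.643
vertex 1.125 2.663 -1.969
vertex 1.616 3.252 -2.358
endloop
endfacet
facet normal 0.645 0.368 -0.670
outer loop
vertex 1.658 2.66 -2.643
vertex 1.616 3.252 -2.358
vertex 2.968 2.253 -1.606
endloop
endfacet
facet normal 0.645 0.368 -0.670
outer loop
vertex 2.968 2.253 -1.606
vertex 1.616 3.252 -2.358
vertex 2.926 2.845 -1.321
endloop
endfacet
facet normal 0.762 -0.236 0.603
outer loop
vertex 2.968 2.253 -1.606
vertex 2.926 2.845 -1.321
vertex 2.435 2.257 -0.931
endloop
endfacet
facet normal -0.762 0.236 -0.604
outer loop
vertex 1.616 3.252 -2.358
vertex 1.125 2.663 -1.969
vertex 1.286 3.499 -1.845
endloop
endfacet
facet normal 0.411 0.896 -0.167
outer loop
vertex 1.616 3.252 -2.358
vertex 1.286 3.499 -1.845
vertex 2.926 2.845 -1.321
endloop
endfacet
facet normal 0.411 0.896 -0.168
outer loop
vertex 2.926 2.845 -1.321
vertex 1.286 3.499 -1.845
vertex 2.597 3.092 -0.808
endloop
endfacet
facet normal 0.762 -0.237 0.603
outer loop
vertex 2.926 2.845 -1.321
vertex 2.597 3.092 -0.808
vertex 2.435 2.257 -0.931
endloop
endfacet
facet normal -0.762 0.236 -0.603
outer loop
vertex 1.286 3.499 -1.845
vertex 1.125 2.663 -1.969
vertex 0.862 3.256 -1.404
endloop
endfacet
facet normal -0.064 0.899 0.434
outer loop
vertex 1.286 3.499 -1.845
vertex 0.862 3.256 -1.404
vertex 2.597 3.092 -0.808
endloop
endfacet
facet normal -0.064 0.899 0.432
outer loop
vertex 2.597 3.092 -0.808
vertex 0.862 3.256 -1.404
vertex 2.172 2.85 -0.367
endloop
endfacet
facet normal 0.761 -0.237 0.604
outer loop
vertex 2.597 3.092 -0.808
vertex 2.172 2.85 -0.367
vertex 2.435 2.257 -0.931
endloop
endfacet
facet normal -0.762 0.237 -0.603
outer loop
vertex 0.862 3.256 -1.404
vertex 1.125 2.663 -1.969
vertex 0.592 2.667 -1.294
endloop
endfacet
facet normal -0.501 0.375 0.780
outer loop
vertex 0.862 3.256 -1.404
vertex 0.592 2.667 -1.294
vertex 2.172 2.85 -0.367
endloop
endfacet
facet normal -0.501 0.375 0.780
outer loop
vertex 2.172 2.85 -0.367
vertex 0.592 2.667 -1.294
vertex 1.902 2.26 -0.257
endloop
endfacet
facet normal 0.762 -0.236 0.603
outer loop
vertex 2.172 2.85 -0.367
vertex 1.902 2.26 -0.257
vertex 2.435 2.257 -0.931
endloop
endfacet
facet normal -0.762 0.236 -0.603
outer loop
vertex 0.592 2.667 -1.294
vertex 1.125 2.663 -1.969
vertex 0.634 2.075 -1.579
endloop
endfacet
facet normal -0.645 -0.368 0.670
outer loop
vertex 0.592 2.667 -1.294
vertex 0.634 2.075 -1.579
vertex 1.902 2.26 -0.257
endloop
endfacet
facet normal -0.645 -0.368 0.670
outer loop
vertex 1.902 2.26 -0.257
vertex 0.634 2.075 -1.579
vertex 1.944 1.668 -0.542
endloop
endfacet
facet normal 0.762 -0.236 0.603
outer loop
vertex 1.902 2.26 -0.257
vertex 1.944 1.668 -0.542
vertex 2.435 2.257 -0.931
endloop
endfacet
facet normal -0.762 0.237 -0.603
outer loop
vertex 0.634 2.075 -1.579
vertex 1.125 2.663 -1.969
vertex 0.963 1.828 -2.092
endloop
endfacet
facet normal -0.411 -0.896 0.168
outer loop
vertex 0.634 2.075 -1.579
vertex 0.963 1.828 -2.092
vertex 1.944 1.668 -0.542
endloop
endfacet
facet normal -0.411 -0.896 0.167
outer loop
vertex 1.944 1.668 -0.542
vertex 0.963 1.828 -2.092
vertex 2.274 1.421 -1.055
endloop
endfacet
facet normal 0.762 -0.236 0.604
outer loop
vertex 1.944 1.668 -0.542
vertex 2.274 1.421 -1.055
vertex 2.435 2.257 -0.931
endloop
endfacet
facet normal -0.761 0.237 -0.604
outer loop
vertex 0.963 1.828 -2.092
vertex 1.125 2.663 -1.969
vertex 1.388 2.07 -2.533
endloop
endfacet
facet normal 0.063 -0.899 -0.433
outer loop
vertex 0.963 1.828 -2.092
vertex 1.388 2.07 -2.533
vertex 2.274 1.421 -1.055
endloop
endfacet
facet normal 0.064 -0.899 -0.433
outer loop
vertex 2.274 1.421 -1.055
vertex 1.388 2.07 -2.533
vertex 2.698 1.664 -1.496
endloop
endfacet
facet normal 0.762 -0.236 0.603
outer loop
vertex 2.274 1.421 -1.055
vertex 2.698 1.664 -1.496
vertex 2.435 2.257 -0.931
endloop
endfacet
facet normal -0.762 0.236 -0.603
outer loop
vertex 1.388 2.07 -2.533
vertex 1.125 2.663 -1.969
vertex 1.658 2.66 -2.643
endloop
endfacet
facet normal 0.501 -0.375 -0.780
outer loop
vertex 1.388 2.07 -2.533
vertex 1.658 2.66 -2.643
vertex 2.698 1.664 -1.496
endloop
endfacet
facet normal 0.501 -0.375 -0.780
outer loop
vertex 2.698 1.664 -1.496
vertex 1.658 2.66 -2.643
vertex 2.968 2.253 -1.606
endloop
endfacet
facet normal 0.762 -0.237 0.603
outer loop
vertex 2.698 1.664 -1.496
vertex 2.968 2.253 -1.606
vertex 2.435 2.257 -0.931
endloop
endfacet

endsolid


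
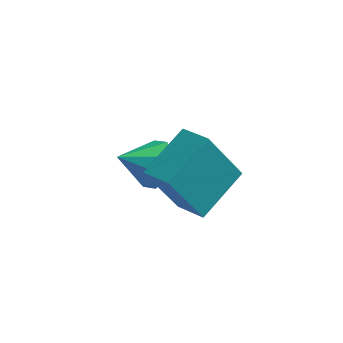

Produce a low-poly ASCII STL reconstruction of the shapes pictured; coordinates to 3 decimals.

solid 
facet normal 0.719 0.438 -0.540
outer loop
vertex -0.062 1.288 1.3
vertex -0.678 1.424 0.59
vertex -0.41 1.924 1.352
endloop
endfacet
facet normal 0.067 -0.045 0.997
outer loop
vertex -0.062 1.288 1.3
vertex -0.41 1.924 1.352
vertex -1.742 0.776 1.39
endloop
endfacet
facet normal 0.719 0.437 -0.540
outer loop
vertex -0.41 1.924 1.352
vertex -0.678 1.424 0.59
vertex -0.915 2.267 0.957
endloop
endfacet
facet normal -0.352 0.436 0.828
outer loop
vertex -0.41 1.924 1.352
vertex -0.915 2.267 0.957
vertex -1.742 0.776 1.39
endloop
endfacet
facet normal 0.718 0.438 -0.541
outer loop
vertex -0.915 2.267 0.957
vertex -0.678 1.424 0.59
vertex -1.282 2.116 0.348
endloop
endfacet
facet normal -0.778 0.530 0.338
outer loop
vertex -0.915 2.267 0.957
vertex -1.282 2.116 0.348
vertex -1.742 0.776 1.39
endloop
endfacet
facet normal 0.718 0.438 -0.540
outer loop
vertex -1.282 2.116 0.348
vertex -0.678 1.424 0.59
vertex -1.295 1.56 -0.12
endloop
endfacet
facet normal -0.964 0.183 -0.191
outer loop
vertex -1.282 2.116 0.348
vertex -1.295 1.56 -0.12
vertex -1.742 0.776 1.39
endloop
endfacet
facet normal 0.718 0.438 -0.541
outer loop
vertex -1.295 1.56 -0.12
vertex -0.678 1.424 0.59
vertex -0.946 0.923 -0.172
endloop
endfacet
facet normal -0.800 -0.402 -0.446
outer loop
vertex -1.295 1.56 -0.12
vertex -0.946 0.923 -0.172
vertex -1.742 0.776 1.39
endloop
endfacet
facet normal 0.719 0.437 -0.540
outer loop
vertex -0.946 0.923 -0.172
vertex -0.678 1.424 0.59
vertex -0.441 0.58 0.223
endloop
endfacet
facet normal -0.382 -0.882 -0.278
outer loop
vertex -0.946 0.923 -0.172
vertex -0.441 0.58 0.223
vertex -1.742 0.776 1.39
endloop
endfacet
facet normal 0.719 0.437 -0.540
outer loop
vertex -0.441 0.58 0.223
vertex -0.678 1.424 0.59
vertex -0.075 0.731 0.832
endloop
endfacet
facet normal 0.045 -0.976 0.215
outer loop
vertex -0.441 0.58 0.223
vertex -0.075 0.731 0.832
vertex -1.742 0.776 1.39
endloop
endfacet
facet normal 0.719 0.437 -0.540
outer loop
vertex -0.075 0.731 0.832
vertex -0.678 1.424 0.59
vertex -0.062 1.288 1.3
endloop
endfacet
facet normal 0.231 -0.629 0.742
outer loop
vertex -0.075 0.731 0.832
vertex -0.062 1.288 1.3
vertex -1.742 0.776 1.39
endloop
endfacet
facet normal -0.794 0.527 -0.303
outer loop
vertex -0.147 -1.966 3.865
vertex 0.656 -0.335 4.597
vertex 0.823 -1.594 1.971
endloop
endfacet
facet normal -0.410 -0.832 -0.373
outer loop
vertex 1.744 -2.205 2.323
vertex -0.147 -1.966 3.865
vertex 0.823 -1.594 1.971
endloop
endfacet
facet normal -0.794 0.527 -0.303
outer loop
vertex 0.823 -1.594 1.971
vertex 0.656 -0.335 4.597
vertex 1.626 0.038 2.704
endloop
endfacet
facet normal 0.449 0.173 -0.876
outer loop
vertex 1.626 0.038 2.704
vertex 1.744 -2.205 2.323
vertex 0.823 -1.594 1.971
endloop
endfacet
facet normal -0.449 -0.172 0.877
outer loop
vertex -0.147 -1.966 3.865
vertex 1.577 -0.946 4.949
vertex 0.656 -0.335 4.597
endloop
endfacet
facet normal -0.410 -0.832 -0.374
outer loop
vertex 0.774 -2.578 4.216
vertex -0.147 -1.966 3.865
vertex 1.744 -2.205 2.323
endloop
endfacet
facet normal -0.449 -0.173 0.877
outer loop
vertex 0.774 -2.578 4.216
vertex 1.577 -0.946 4.949
vertex -0.147 -1.966 3.865
endloop
endfacet
facet normal 0.409 0.832 0.374
outer loop
vertex 0.656 -0.335 4.597
vertex 1.577 -0.946 4.949
vertex 1.626 0.038 2.704
endloop
endfacet
facet normal 0.449 0.173 -0.877
outer loop
vertex 2.547 -0.574 3.055
vertex 1.744 -2.205 2.323
vertex 1.626 0.038 2.704
endloop
endfacet
facet normal 0.410 0.832 0.374
outer loop
vertex 1.626 0.038 2.704
vertex 1.577 -0.946 4.949
vertex 2.547 -0.574 3.055
endloop
endfacet
facet normal 0.794 -0.527 0.303
outer loop
vertex 2.547 -0.574 3.055
vertex 0.774 -2.578 4.216
vertex 1.744 -2.205 2.323
endloop
endfacet
facet normal 0.794 -0.527 0.303
outer loop
vertex 1.577 -0.946 4.949
vertex 0.774 -2.578 4.216
vertex 2.547 -0.574 3.055
endloop
endfacet

endsolid


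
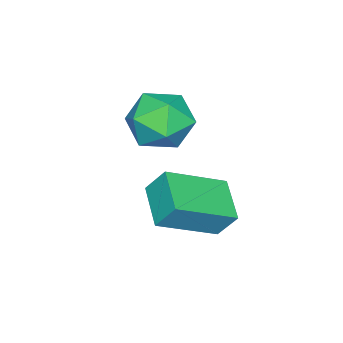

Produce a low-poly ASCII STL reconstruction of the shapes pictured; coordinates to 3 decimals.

solid 
facet normal -0.297 -0.010 0.955
outer loop
vertex -3.922 -1.217 4.534
vertex -3.178 -2.131 4.755
vertex -2.796 -1.002 4.886
endloop
endfacet
facet normal -0.337 0.648 0.683
outer loop
vertex -3.922 -1.217 4.534
vertex -2.796 -1.002 4.886
vertex -3.288 -0.341 4.016
endloop
endfacet
facet normal -0.770 0.627 0.117
outer loop
vertex -3.922 -1.217 4.534
vertex -3.288 -0.341 4.016
vertex -3.975 -1.06 3.347
endloop
endfacet
facet normal -0.998 -0.046 0.038
outer loop
vertex -3.922 -1.217 4.534
vertex -3.975 -1.06 3.347
vertex -3.906 -2.167 3.804
endloop
endfacet
facet normal -0.705 -0.439 0.556
outer loop
vertex -3.922 -1.217 4.534
vertex -3.906 -2.167 3.804
vertex -3.178 -2.131 4.755
endloop
endfacet
facet normal 0.313 0.833 0.456
outer loop
vertex -3.288 -0.341 4.016
vertex -2.796 -1.002 4.886
vertex -2.154 -0.713 3.916
endloop
endfacet
facet normal 0.379 -0.232 0.896
outer loop
vertex -2.796 -1.002 4.886
vertex -3.178 -2.131 4.755
vertex -2.085 -1.82 4.373
endloop
endfacet
facet normal -0.282 -0.926 0.251
outer loop
vertex -3.178 -2.131 4.755
vertex -3.906 -2.167 3.804
vertex -2.772 -2.539 3.704
endloop
endfacet
facet normal -0.756 -0.289 -0.587
outer loop
vertex -3.906 -2.167 3.804
vertex -3.975 -1.06 3.347
vertex -3.264 -1.878 2.834
endloop
endfacet
facet normal -0.388 0.799 -0.460
outer loop
vertex -3.975 -1.06 3.347
vertex -3.288 -0.341 4.016
vertex -2.882 -0.749 2.965
endloop
endfacet
facet normal 0.998 0.046 -0.038
outer loop
vertex -2.138 -1.663 3.186
vertex -2.154 -0.713 3.916
vertex -2.085 -1.82 4.373
endloop
endfacet
facet normal 0.770 -0.627 -0.117
outer loop
vertex -2.138 -1.663 3.186
vertex -2.085 -1.82 4.373
vertex -2.772 -2.539 3.704
endloop
endfacet
facet normal 0.337 -0.648 -0.683
outer loop
vertex -2.138 -1.663 3.186
vertex -2.772 -2.539 3.704
vertex -3.264 -1.878 2.834
endloop
endfacet
facet normal 0.297 0.010 -0.955
outer loop
vertex -2.138 -1.663 3.186
vertex -3.264 -1.878 2.834
vertex -2.882 -0.749 2.965
endloop
endfacet
facet normal 0.705 0.439 -0.556
outer loop
vertex -2.138 -1.663 3.186
vertex -2.882 -0.749 2.965
vertex -2.154 -0.713 3.916
endloop
endfacet
facet normal 0.756 0.289 0.587
outer loop
vertex -2.085 -1.82 4.373
vertex -2.154 -0.713 3.916
vertex -2.796 -1.002 4.886
endloop
endfacet
facet normal 0.388 -0.799 0.460
outer loop
vertex -2.772 -2.539 3.704
vertex -2.085 -1.82 4.373
vertex -3.178 -2.131 4.755
endloop
endfacet
facet normal -0.313 -0.833 -0.456
outer loop
vertex -3.264 -1.878 2.834
vertex -2.772 -2.539 3.704
vertex -3.906 -2.167 3.804
endloop
endfacet
facet normal -0.379 0.232 -0.896
outer loop
vertex -2.882 -0.749 2.965
vertex -3.264 -1.878 2.834
vertex -3.975 -1.06 3.347
endloop
endfacet
facet normal 0.282 0.926 -0.251
outer loop
vertex -2.154 -0.713 3.916
vertex -2.882 -0.749 2.965
vertex -3.288 -0.341 4.016
endloop
endfacet
facet normal -0.703 0.545 -0.457
outer loop
vertex -1.988 1.418 2.846
vertex -0.898 2.39 2.327
vertex -1.875 0.817 1.956
endloop
endfacet
facet normal -0.703 -0.627 0.334
outer loop
vertex -0.342 -0.37 2.953
vertex -1.988 1.418 2.846
vertex -1.875 0.817 1.956
endloop
endfacet
facet normal -0.703 0.545 -0.457
outer loop
vertex -1.875 0.817 1.956
vertex -0.898 2.39 2.327
vertex -0.785 1.789 1.437
endloop
endfacet
facet normal 0.104 -0.557 -0.824
outer loop
vertex -0.785 1.789 1.437
vertex -0.342 -0.37 2.953
vertex -1.875 0.817 1.956
endloop
endfacet
facet normal -0.104 0.557 0.824
outer loop
vertex -1.988 1.418 2.846
vertex 0.635 1.203 3.324
vertex -0.898 2.39 2.327
endloop
endfacet
facet normal -0.703 -0.627 0.334
outer loop
vertex -0.455 0.231 3.843
vertex -1.988 1.418 2.846
vertex -0.342 -0.37 2.953
endloop
endfacet
facet normal -0.104 0.557 0.824
outer loop
vertex -0.455 0.231 3.843
vertex 0.635 1.203 3.324
vertex -1.988 1.418 2.846
endloop
endfacet
facet normal 0.703 0.627 -0.334
outer loop
vertex -0.898 2.39 2.327
vertex 0.635 1.203 3.324
vertex -0.785 1.789 1.437
endloop
endfacet
facet normal 0.104 -0.557 -0.824
outer loop
vertex 0.748 0.602 2.434
vertex -0.342 -0.37 2.953
vertex -0.785 1.789 1.437
endloop
endfacet
facet normal 0.703 0.627 -0.334
outer loop
vertex -0.785 1.789 1.437
vertex 0.635 1.203 3.324
vertex 0.748 0.602 2.434
endloop
endfacet
facet normal 0.703 -0.545 0.457
outer loop
vertex 0.748 0.602 2.434
vertex -0.455 0.231 3.843
vertex -0.342 -0.37 2.953
endloop
endfacet
facet normal 0.703 -0.545 0.457
outer loop
vertex 0.635 1.203 3.324
vertex -0.455 0.231 3.843
vertex 0.748 0.602 2.434
endloop
endfacet

endsolid


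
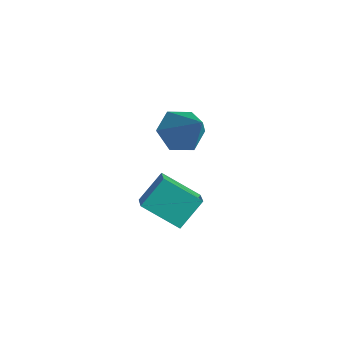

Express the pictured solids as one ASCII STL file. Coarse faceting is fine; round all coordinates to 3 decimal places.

solid 
facet normal -0.751 -0.391 0.532
outer loop
vertex 0.014 1.738 -0.506
vertex 0.125 2.62 0.3
vertex -0.542 2.209 -0.945
endloop
endfacet
facet normal -0.092 -0.735 -0.672
outer loop
vertex 0.555 2.78 -1.72
vertex 0.014 1.738 -0.506
vertex -0.542 2.209 -0.945
endloop
endfacet
facet normal -0.751 -0.392 0.532
outer loop
vertex -0.542 2.209 -0.945
vertex 0.125 2.62 0.3
vertex -0.431 3.091 -0.138
endloop
endfacet
facet normal -0.653 0.554 -0.516
outer loop
vertex -0.431 3.091 -0.138
vertex 0.555 2.78 -1.72
vertex -0.542 2.209 -0.945
endloop
endfacet
facet normal 0.653 -0.554 0.516
outer loop
vertex 0.014 1.738 -0.506
vertex 1.222 3.191 -0.475
vertex 0.125 2.62 0.3
endloop
endfacet
facet normal -0.093 -0.735 -0.672
outer loop
vertex 1.111 2.309 -1.282
vertex 0.014 1.738 -0.506
vertex 0.555 2.78 -1.72
endloop
endfacet
facet normal 0.653 -0.554 0.516
outer loop
vertex 1.111 2.309 -1.282
vertex 1.222 3.191 -0.475
vertex 0.014 1.738 -0.506
endloop
endfacet
facet normal 0.093 0.734 0.672
outer loop
vertex 0.125 2.62 0.3
vertex 1.222 3.191 -0.475
vertex -0.431 3.091 -0.138
endloop
endfacet
facet normal -0.653 0.554 -0.516
outer loop
vertex 0.666 3.662 -0.914
vertex 0.555 2.78 -1.72
vertex -0.431 3.091 -0.138
endloop
endfacet
facet normal 0.092 0.735 0.672
outer loop
vertex -0.431 3.091 -0.138
vertex 1.222 3.191 -0.475
vertex 0.666 3.662 -0.914
endloop
endfacet
facet normal 0.751 0.392 -0.532
outer loop
vertex 0.666 3.662 -0.914
vertex 1.111 2.309 -1.282
vertex 0.555 2.78 -1.72
endloop
endfacet
facet normal 0.751 0.392 -0.531
outer loop
vertex 1.222 3.191 -0.475
vertex 1.111 2.309 -1.282
vertex 0.666 3.662 -0.914
endloop
endfacet
facet normal -0.643 0.132 -0.754
outer loop
vertex 0.399 4.121 1.8
vertex 0.016 3.463 2.012
vertex -0.198 4.159 2.316
endloop
endfacet
facet normal 0.351 0.872 0.342
outer loop
vertex 0.399 4.121 1.8
vertex -0.198 4.159 2.316
vertex 1.124 3.237 3.308
endloop
endfacet
facet normal -0.644 0.131 -0.754
outer loop
vertex -0.198 4.159 2.316
vertex 0.016 3.463 2.012
vertex -0.58 3.501 2.528
endloop
endfacet
facet normal -0.313 0.451 0.836
outer loop
vertex -0.198 4.159 2.316
vertex -0.58 3.501 2.528
vertex 1.124 3.237 3.308
endloop
endfacet
facet normal -0.644 0.132 -0.754
outer loop
vertex -0.58 3.501 2.528
vertex 0.016 3.463 2.012
vertex -0.366 2.805 2.223
endloop
endfacet
facet normal -0.427 -0.470 0.773
outer loop
vertex -0.58 3.501 2.528
vertex -0.366 2.805 2.223
vertex 1.124 3.237 3.308
endloop
endfacet
facet normal -0.643 0.132 -0.754
outer loop
vertex -0.366 2.805 2.223
vertex 0.016 3.463 2.012
vertex 0.231 2.766 1.707
endloop
endfacet
facet normal 0.123 -0.969 0.216
outer loop
vertex -0.366 2.805 2.223
vertex 0.231 2.766 1.707
vertex 1.124 3.237 3.308
endloop
endfacet
facet normal -0.644 0.131 -0.754
outer loop
vertex 0.231 2.766 1.707
vertex 0.016 3.463 2.012
vertex 0.613 3.425 1.495
endloop
endfacet
facet normal 0.789 -0.547 -0.279
outer loop
vertex 0.231 2.766 1.707
vertex 0.613 3.425 1.495
vertex 1.124 3.237 3.308
endloop
endfacet
facet normal -0.644 0.132 -0.753
outer loop
vertex 0.613 3.425 1.495
vertex 0.016 3.463 2.012
vertex 0.399 4.121 1.8
endloop
endfacet
facet normal 0.903 0.372 -0.216
outer loop
vertex 0.613 3.425 1.495
vertex 0.399 4.121 1.8
vertex 1.124 3.237 3.308
endloop
endfacet

endsolid


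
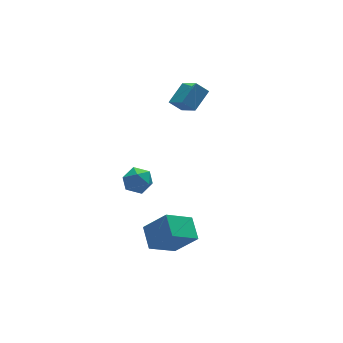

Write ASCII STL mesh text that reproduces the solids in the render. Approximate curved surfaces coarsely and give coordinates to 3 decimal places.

solid 
facet normal 0.264 0.123 0.957
outer loop
vertex -2.705 1.899 -0.773
vertex -2.903 0.926 -0.593
vertex -1.978 1.207 -0.884
endloop
endfacet
facet normal 0.625 0.571 0.533
outer loop
vertex -2.705 1.899 -0.773
vertex -1.978 1.207 -0.884
vertex -2.077 1.949 -1.562
endloop
endfacet
facet normal 0.151 0.972 0.182
outer loop
vertex -2.705 1.899 -0.773
vertex -2.077 1.949 -1.562
vertex -3.062 2.126 -1.689
endloop
endfacet
facet normal -0.503 0.773 0.387
outer loop
vertex -2.705 1.899 -0.773
vertex -3.062 2.126 -1.689
vertex -3.573 1.494 -1.091
endloop
endfacet
facet normal -0.433 0.248 0.866
outer loop
vertex -2.705 1.899 -0.773
vertex -3.573 1.494 -1.091
vertex -2.903 0.926 -0.593
endloop
endfacet
facet normal 0.982 0.180 0.054
outer loop
vertex -2.077 1.949 -1.562
vertex -1.978 1.207 -0.884
vertex -1.887 1.006 -1.869
endloop
endfacet
facet normal 0.398 -0.544 0.739
outer loop
vertex -1.978 1.207 -0.884
vertex -2.903 0.926 -0.593
vertex -2.398 0.374 -1.271
endloop
endfacet
facet normal -0.729 -0.340 0.593
outer loop
vertex -2.903 0.926 -0.593
vertex -3.573 1.494 -1.091
vertex -3.383 0.551 -1.398
endloop
endfacet
facet normal -0.842 0.509 -0.182
outer loop
vertex -3.573 1.494 -1.091
vertex -3.062 2.126 -1.689
vertex -3.482 1.293 -2.076
endloop
endfacet
facet normal 0.215 0.830 -0.515
outer loop
vertex -3.062 2.126 -1.689
vertex -2.077 1.949 -1.562
vertex -2.557 1.574 -2.367
endloop
endfacet
facet normal 0.503 -0.773 -0.387
outer loop
vertex -2.755 0.601 -2.187
vertex -1.887 1.006 -1.869
vertex -2.398 0.374 -1.271
endloop
endfacet
facet normal -0.151 -0.972 -0.182
outer loop
vertex -2.755 0.601 -2.187
vertex -2.398 0.374 -1.271
vertex -3.383 0.551 -1.398
endloop
endfacet
facet normal -0.625 -0.571 -0.533
outer loop
vertex -2.755 0.601 -2.187
vertex -3.383 0.551 -1.398
vertex -3.482 1.293 -2.076
endloop
endfacet
facet normal -0.264 -0.123 -0.957
outer loop
vertex -2.755 0.601 -2.187
vertex -3.482 1.293 -2.076
vertex -2.557 1.574 -2.367
endloop
endfacet
facet normal 0.433 -0.248 -0.866
outer loop
vertex -2.755 0.601 -2.187
vertex -2.557 1.574 -2.367
vertex -1.887 1.006 -1.869
endloop
endfacet
facet normal 0.842 -0.509 0.182
outer loop
vertex -2.398 0.374 -1.271
vertex -1.887 1.006 -1.869
vertex -1.978 1.207 -0.884
endloop
endfacet
facet normal -0.215 -0.830 0.515
outer loop
vertex -3.383 0.551 -1.398
vertex -2.398 0.374 -1.271
vertex -2.903 0.926 -0.593
endloop
endfacet
facet normal -0.982 -0.180 -0.054
outer loop
vertex -3.482 1.293 -2.076
vertex -3.383 0.551 -1.398
vertex -3.573 1.494 -1.091
endloop
endfacet
facet normal -0.398 0.544 -0.739
outer loop
vertex -2.557 1.574 -2.367
vertex -3.482 1.293 -2.076
vertex -3.062 2.126 -1.689
endloop
endfacet
facet normal 0.729 0.340 -0.593
outer loop
vertex -1.887 1.006 -1.869
vertex -2.557 1.574 -2.367
vertex -2.077 1.949 -1.562
endloop
endfacet
facet normal -0.749 -0.431 -0.503
outer loop
vertex 1.357 2.045 2.906
vertex 0.683 2.415 3.591
vertex 1.169 3.517 1.924
endloop
endfacet
facet normal 0.654 -0.360 -0.665
outer loop
vertex 2.397 4.225 2.749
vertex 1.357 2.045 2.906
vertex 1.169 3.517 1.924
endloop
endfacet
facet normal -0.749 -0.431 -0.503
outer loop
vertex 1.169 3.517 1.924
vertex 0.683 2.415 3.591
vertex 0.495 3.887 2.609
endloop
endfacet
facet normal -0.106 0.827 -0.552
outer loop
vertex 0.495 3.887 2.609
vertex 2.397 4.225 2.749
vertex 1.169 3.517 1.924
endloop
endfacet
facet normal 0.106 -0.827 0.552
outer loop
vertex 1.357 2.045 2.906
vertex 1.911 3.123 4.416
vertex 0.683 2.415 3.591
endloop
endfacet
facet normal 0.654 -0.360 -0.665
outer loop
vertex 2.585 2.753 3.731
vertex 1.357 2.045 2.906
vertex 2.397 4.225 2.749
endloop
endfacet
facet normal 0.106 -0.827 0.552
outer loop
vertex 2.585 2.753 3.731
vertex 1.911 3.123 4.416
vertex 1.357 2.045 2.906
endloop
endfacet
facet normal -0.654 0.360 0.665
outer loop
vertex 0.683 2.415 3.591
vertex 1.911 3.123 4.416
vertex 0.495 3.887 2.609
endloop
endfacet
facet normal -0.106 0.827 -0.552
outer loop
vertex 1.723 4.595 3.434
vertex 2.397 4.225 2.749
vertex 0.495 3.887 2.609
endloop
endfacet
facet normal -0.654 0.360 0.665
outer loop
vertex 0.495 3.887 2.609
vertex 1.911 3.123 4.416
vertex 1.723 4.595 3.434
endloop
endfacet
facet normal 0.749 0.431 0.503
outer loop
vertex 1.723 4.595 3.434
vertex 2.585 2.753 3.731
vertex 2.397 4.225 2.749
endloop
endfacet
facet normal 0.749 0.431 0.503
outer loop
vertex 1.911 3.123 4.416
vertex 2.585 2.753 3.731
vertex 1.723 4.595 3.434
endloop
endfacet
facet normal -0.507 0.446 -0.738
outer loop
vertex -3.742 -2.559 -4.286
vertex -3.464 -1.133 -3.615
vertex -2.02 -2.388 -5.365
endloop
endfacet
facet normal -0.174 -0.891 -0.419
outer loop
vertex -0.976 -3.307 -3.845
vertex -3.742 -2.559 -4.286
vertex -2.02 -2.388 -5.365
endloop
endfacet
facet normal -0.506 0.446 -0.738
outer loop
vertex -2.02 -2.388 -5.365
vertex -3.464 -1.133 -3.615
vertex -1.741 -0.962 -4.694
endloop
endfacet
facet normal 0.844 0.084 -0.529
outer loop
vertex -1.741 -0.962 -4.694
vertex -0.976 -3.307 -3.845
vertex -2.02 -2.388 -5.365
endloop
endfacet
facet normal -0.844 -0.084 0.529
outer loop
vertex -3.742 -2.559 -4.286
vertex -2.42 -2.052 -2.095
vertex -3.464 -1.133 -3.615
endloop
endfacet
facet normal -0.174 -0.891 -0.419
outer loop
vertex -2.699 -3.478 -2.766
vertex -3.742 -2.559 -4.286
vertex -0.976 -3.307 -3.845
endloop
endfacet
facet normal -0.845 -0.084 0.529
outer loop
vertex -2.699 -3.478 -2.766
vertex -2.42 -2.052 -2.095
vertex -3.742 -2.559 -4.286
endloop
endfacet
facet normal 0.174 0.891 0.419
outer loop
vertex -3.464 -1.133 -3.615
vertex -2.42 -2.052 -2.095
vertex -1.741 -0.962 -4.694
endloop
endfacet
facet normal 0.845 0.084 -0.529
outer loop
vertex -0.698 -1.881 -3.174
vertex -0.976 -3.307 -3.845
vertex -1.741 -0.962 -4.694
endloop
endfacet
facet normal 0.174 0.891 0.419
outer loop
vertex -1.741 -0.962 -4.694
vertex -2.42 -2.052 -2.095
vertex -0.698 -1.881 -3.174
endloop
endfacet
facet normal 0.506 -0.446 0.738
outer loop
vertex -0.698 -1.881 -3.174
vertex -2.699 -3.478 -2.766
vertex -0.976 -3.307 -3.845
endloop
endfacet
facet normal 0.507 -0.446 0.738
outer loop
vertex -2.42 -2.052 -2.095
vertex -2.699 -3.478 -2.766
vertex -0.698 -1.881 -3.174
endloop
endfacet

endsolid


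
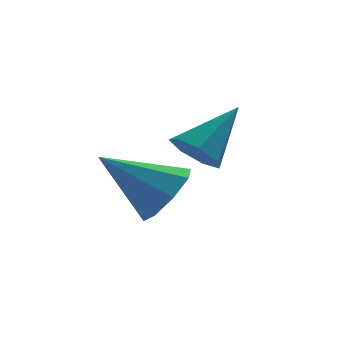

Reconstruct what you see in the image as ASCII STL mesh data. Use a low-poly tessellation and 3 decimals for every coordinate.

solid 
facet normal 0.776 -0.219 -0.592
outer loop
vertex 1.667 -0.417 2.756
vertex 1.049 -0.645 2.03
vertex 1.503 0.173 2.323
endloop
endfacet
facet normal 0.230 0.617 0.753
outer loop
vertex 1.667 -0.417 2.756
vertex 1.503 0.173 2.323
vertex -0.549 -0.195 3.25
endloop
endfacet
facet normal 0.776 -0.218 -0.592
outer loop
vertex 1.503 0.173 2.323
vertex 1.049 -0.645 2.03
vertex 1.073 0.284 1.719
endloop
endfacet
facet normal -0.071 0.971 0.229
outer loop
vertex 1.503 0.173 2.323
vertex 1.073 0.284 1.719
vertex -0.549 -0.195 3.25
endloop
endfacet
facet normal 0.776 -0.218 -0.592
outer loop
vertex 1.073 0.284 1.719
vertex 1.049 -0.645 2.03
vertex 0.629 -0.149 1.297
endloop
endfacet
facet normal -0.512 0.808 -0.290
outer loop
vertex 1.073 0.284 1.719
vertex 0.629 -0.149 1.297
vertex -0.549 -0.195 3.25
endloop
endfacet
facet normal 0.775 -0.219 -0.592
outer loop
vertex 0.629 -0.149 1.297
vertex 1.049 -0.645 2.03
vertex 0.431 -0.873 1.305
endloop
endfacet
facet normal -0.837 0.223 -0.500
outer loop
vertex 0.629 -0.149 1.297
vertex 0.431 -0.873 1.305
vertex -0.549 -0.195 3.25
endloop
endfacet
facet normal 0.776 -0.218 -0.592
outer loop
vertex 0.431 -0.873 1.305
vertex 1.049 -0.645 2.03
vertex 0.595 -1.463 1.737
endloop
endfacet
facet normal -0.854 -0.440 -0.277
outer loop
vertex 0.431 -0.873 1.305
vertex 0.595 -1.463 1.737
vertex -0.549 -0.195 3.25
endloop
endfacet
facet normal 0.776 -0.219 -0.592
outer loop
vertex 0.595 -1.463 1.737
vertex 1.049 -0.645 2.03
vertex 1.025 -1.574 2.342
endloop
endfacet
facet normal -0.554 -0.795 0.248
outer loop
vertex 0.595 -1.463 1.737
vertex 1.025 -1.574 2.342
vertex -0.549 -0.195 3.25
endloop
endfacet
facet normal 0.776 -0.219 -0.592
outer loop
vertex 1.025 -1.574 2.342
vertex 1.049 -0.645 2.03
vertex 1.469 -1.141 2.764
endloop
endfacet
facet normal -0.112 -0.632 0.767
outer loop
vertex 1.025 -1.574 2.342
vertex 1.469 -1.141 2.764
vertex -0.549 -0.195 3.25
endloop
endfacet
facet normal 0.776 -0.219 -0.592
outer loop
vertex 1.469 -1.141 2.764
vertex 1.049 -0.645 2.03
vertex 1.667 -0.417 2.756
endloop
endfacet
facet normal 0.213 -0.047 0.976
outer loop
vertex 1.469 -1.141 2.764
vertex 1.667 -0.417 2.756
vertex -0.549 -0.195 3.25
endloop
endfacet
facet normal -0.666 -0.364 -0.652
outer loop
vertex 2.666 1.109 2.324
vertex 2.221 1.794 2.396
vertex 2.827 1.631 1.868
endloop
endfacet
facet normal 0.901 -0.408 -0.149
outer loop
vertex 2.666 1.109 2.324
vertex 2.827 1.631 1.868
vertex 3.519 2.506 3.664
endloop
endfacet
facet normal -0.665 -0.366 -0.650
outer loop
vertex 2.827 1.631 1.868
vertex 2.221 1.794 2.396
vertex 2.531 2.275 1.808
endloop
endfacet
facet normal 0.815 0.331 -0.475
outer loop
vertex 2.827 1.631 1.868
vertex 2.531 2.275 1.808
vertex 3.519 2.506 3.664
endloop
endfacet
facet normal -0.666 -0.366 -0.650
outer loop
vertex 2.531 2.275 1.808
vertex 2.221 1.794 2.396
vertex 2.002 2.557 2.191
endloop
endfacet
facet normal 0.293 0.917 -0.270
outer loop
vertex 2.531 2.275 1.808
vertex 2.002 2.557 2.191
vertex 3.519 2.506 3.664
endloop
endfacet
facet normal -0.665 -0.366 -0.651
outer loop
vertex 2.002 2.557 2.191
vertex 2.221 1.794 2.396
vertex 1.638 2.264 2.728
endloop
endfacet
facet normal -0.272 0.910 0.312
outer loop
vertex 2.002 2.557 2.191
vertex 1.638 2.264 2.728
vertex 3.519 2.506 3.664
endloop
endfacet
facet normal -0.665 -0.365 -0.651
outer loop
vertex 1.638 2.264 2.728
vertex 2.221 1.794 2.396
vertex 1.713 1.617 3.014
endloop
endfacet
facet normal -0.455 0.315 0.833
outer loop
vertex 1.638 2.264 2.728
vertex 1.713 1.617 3.014
vertex 3.519 2.506 3.664
endloop
endfacet
facet normal -0.665 -0.366 -0.651
outer loop
vertex 1.713 1.617 3.014
vertex 2.221 1.794 2.396
vertex 2.171 1.103 2.835
endloop
endfacet
facet normal -0.118 -0.419 0.900
outer loop
vertex 1.713 1.617 3.014
vertex 2.171 1.103 2.835
vertex 3.519 2.506 3.664
endloop
endfacet
facet normal -0.667 -0.365 -0.650
outer loop
vertex 2.171 1.103 2.835
vertex 2.221 1.794 2.396
vertex 2.666 1.109 2.324
endloop
endfacet
facet normal 0.487 -0.741 0.463
outer loop
vertex 2.171 1.103 2.835
vertex 2.666 1.109 2.324
vertex 3.519 2.506 3.664
endloop
endfacet

endsolid


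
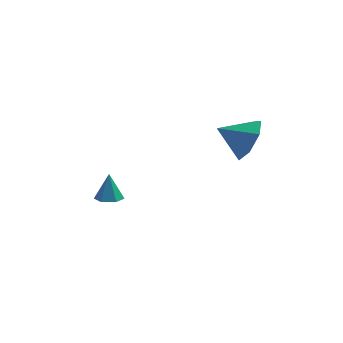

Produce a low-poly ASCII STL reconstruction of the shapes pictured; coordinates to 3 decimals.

solid 
facet normal 0.001 -0.332 -0.943
outer loop
vertex -2.166 2.88 -3.216
vertex -2.429 3.325 -3.373
vertex -1.889 3.318 -3.37
endloop
endfacet
facet normal 0.791 -0.315 0.525
outer loop
vertex -2.166 2.88 -3.216
vertex -1.889 3.318 -3.37
vertex -2.431 3.695 -2.327
endloop
endfacet
facet normal 0.001 -0.333 -0.943
outer loop
vertex -1.889 3.318 -3.37
vertex -2.429 3.325 -3.373
vertex -2.152 3.762 -3.527
endloop
endfacet
facet normal 0.804 0.553 0.218
outer loop
vertex -1.889 3.318 -3.37
vertex -2.152 3.762 -3.527
vertex -2.431 3.695 -2.327
endloop
endfacet
facet normal 0.002 -0.334 -0.943
outer loop
vertex -2.152 3.762 -3.527
vertex -2.429 3.325 -3.373
vertex -2.692 3.77 -3.531
endloop
endfacet
facet normal 0.014 0.998 0.059
outer loop
vertex -2.152 3.762 -3.527
vertex -2.692 3.77 -3.531
vertex -2.431 3.695 -2.327
endloop
endfacet
facet normal 0.002 -0.334 -0.943
outer loop
vertex -2.692 3.77 -3.531
vertex -2.429 3.325 -3.373
vertex -2.969 3.333 -3.377
endloop
endfacet
facet normal -0.792 0.575 0.207
outer loop
vertex -2.692 3.77 -3.531
vertex -2.969 3.333 -3.377
vertex -2.431 3.695 -2.327
endloop
endfacet
facet normal 0.002 -0.334 -0.943
outer loop
vertex -2.969 3.333 -3.377
vertex -2.429 3.325 -3.373
vertex -2.706 2.888 -3.219
endloop
endfacet
facet normal -0.806 -0.294 0.514
outer loop
vertex -2.969 3.333 -3.377
vertex -2.706 2.888 -3.219
vertex -2.431 3.695 -2.327
endloop
endfacet
facet normal 0.000 -0.333 -0.943
outer loop
vertex -2.706 2.888 -3.219
vertex -2.429 3.325 -3.373
vertex -2.166 2.88 -3.216
endloop
endfacet
facet normal -0.015 -0.739 0.673
outer loop
vertex -2.706 2.888 -3.219
vertex -2.166 2.88 -3.216
vertex -2.431 3.695 -2.327
endloop
endfacet
facet normal 0.885 -0.015 -0.466
outer loop
vertex 2.777 1.988 1.004
vertex 2.434 2.551 0.334
vertex 2.861 2.788 1.138
endloop
endfacet
facet normal -0.128 -0.151 0.980
outer loop
vertex 2.777 1.988 1.004
vertex 2.861 2.788 1.138
vertex 1.346 2.569 0.906
endloop
endfacet
facet normal 0.885 -0.015 -0.466
outer loop
vertex 2.861 2.788 1.138
vertex 2.434 2.551 0.334
vertex 2.623 3.41 0.666
endloop
endfacet
facet normal -0.203 0.541 0.816
outer loop
vertex 2.861 2.788 1.138
vertex 2.623 3.41 0.666
vertex 1.346 2.569 0.906
endloop
endfacet
facet normal 0.885 -0.015 -0.466
outer loop
vertex 2.623 3.41 0.666
vertex 2.434 2.551 0.334
vertex 2.243 3.385 -0.055
endloop
endfacet
facet normal -0.503 0.831 0.236
outer loop
vertex 2.623 3.41 0.666
vertex 2.243 3.385 -0.055
vertex 1.346 2.569 0.906
endloop
endfacet
facet normal 0.885 -0.014 -0.465
outer loop
vertex 2.243 3.385 -0.055
vertex 2.434 2.551 0.334
vertex 2.007 2.732 -0.484
endloop
endfacet
facet normal -0.802 0.502 -0.323
outer loop
vertex 2.243 3.385 -0.055
vertex 2.007 2.732 -0.484
vertex 1.346 2.569 0.906
endloop
endfacet
facet normal 0.885 -0.014 -0.465
outer loop
vertex 2.007 2.732 -0.484
vertex 2.434 2.551 0.334
vertex 2.093 1.943 -0.297
endloop
endfacet
facet normal -0.876 -0.200 -0.440
outer loop
vertex 2.007 2.732 -0.484
vertex 2.093 1.943 -0.297
vertex 1.346 2.569 0.906
endloop
endfacet
facet normal 0.885 -0.013 -0.465
outer loop
vertex 2.093 1.943 -0.297
vertex 2.434 2.551 0.334
vertex 2.436 1.612 0.365
endloop
endfacet
facet normal -0.667 -0.745 -0.027
outer loop
vertex 2.093 1.943 -0.297
vertex 2.436 1.612 0.365
vertex 1.346 2.569 0.906
endloop
endfacet
facet normal 0.885 -0.013 -0.465
outer loop
vertex 2.436 1.612 0.365
vertex 2.434 2.551 0.334
vertex 2.777 1.988 1.004
endloop
endfacet
facet normal -0.335 -0.723 0.604
outer loop
vertex 2.436 1.612 0.365
vertex 2.777 1.988 1.004
vertex 1.346 2.569 0.906
endloop
endfacet

endsolid


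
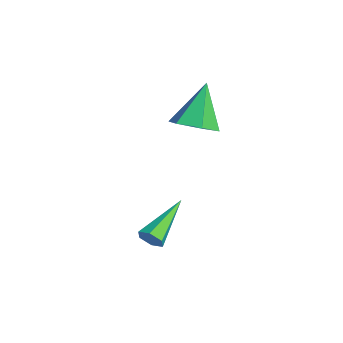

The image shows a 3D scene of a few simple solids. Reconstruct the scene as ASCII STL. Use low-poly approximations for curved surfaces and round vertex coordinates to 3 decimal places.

solid 
facet normal 0.360 -0.384 -0.850
outer loop
vertex 0.084 4.145 -0.7
vertex -0.479 3.447 -0.623
vertex -0.737 4.187 -1.067
endloop
endfacet
facet normal 0.044 0.999 0.016
outer loop
vertex 0.084 4.145 -0.7
vertex -0.737 4.187 -1.067
vertex -1.161 4.173 0.983
endloop
endfacet
facet normal 0.360 -0.384 -0.850
outer loop
vertex -0.737 4.187 -1.067
vertex -0.479 3.447 -0.623
vertex -1.3 3.489 -0.99
endloop
endfacet
facet normal -0.777 0.610 -0.157
outer loop
vertex -0.737 4.187 -1.067
vertex -1.3 3.489 -0.99
vertex -1.161 4.173 0.983
endloop
endfacet
facet normal 0.361 -0.383 -0.850
outer loop
vertex -1.3 3.489 -0.99
vertex -0.479 3.447 -0.623
vertex -1.042 2.749 -0.547
endloop
endfacet
facet normal -0.958 -0.243 0.152
outer loop
vertex -1.3 3.489 -0.99
vertex -1.042 2.749 -0.547
vertex -1.161 4.173 0.983
endloop
endfacet
facet normal 0.361 -0.384 -0.850
outer loop
vertex -1.042 2.749 -0.547
vertex -0.479 3.447 -0.623
vertex -0.221 2.708 -0.18
endloop
endfacet
facet normal -0.318 -0.706 0.633
outer loop
vertex -1.042 2.749 -0.547
vertex -0.221 2.708 -0.18
vertex -1.161 4.173 0.983
endloop
endfacet
facet normal 0.361 -0.384 -0.850
outer loop
vertex -0.221 2.708 -0.18
vertex -0.479 3.447 -0.623
vertex 0.342 3.406 -0.256
endloop
endfacet
facet normal 0.502 -0.317 0.805
outer loop
vertex -0.221 2.708 -0.18
vertex 0.342 3.406 -0.256
vertex -1.161 4.173 0.983
endloop
endfacet
facet normal 0.361 -0.385 -0.850
outer loop
vertex 0.342 3.406 -0.256
vertex -0.479 3.447 -0.623
vertex 0.084 4.145 -0.7
endloop
endfacet
facet normal 0.683 0.536 0.496
outer loop
vertex 0.342 3.406 -0.256
vertex 0.084 4.145 -0.7
vertex -1.161 4.173 0.983
endloop
endfacet
facet normal 0.534 -0.734 -0.419
outer loop
vertex 2.139 1.331 -4.436
vertex 1.915 0.992 -4.128
vertex 1.708 1.1 -4.581
endloop
endfacet
facet normal -0.095 0.650 -0.754
outer loop
vertex 2.139 1.331 -4.436
vertex 1.708 1.1 -4.581
vertex 0.825 2.488 -3.272
endloop
endfacet
facet normal 0.534 -0.734 -0.419
outer loop
vertex 1.708 1.1 -4.581
vertex 1.915 0.992 -4.128
vertex 1.484 0.761 -4.273
endloop
endfacet
facet normal -0.819 0.020 -0.574
outer loop
vertex 1.708 1.1 -4.581
vertex 1.484 0.761 -4.273
vertex 0.825 2.488 -3.272
endloop
endfacet
facet normal 0.534 -0.733 -0.422
outer loop
vertex 1.484 0.761 -4.273
vertex 1.915 0.992 -4.128
vertex 1.692 0.652 -3.82
endloop
endfacet
facet normal -0.837 -0.476 0.270
outer loop
vertex 1.484 0.761 -4.273
vertex 1.692 0.652 -3.82
vertex 0.825 2.488 -3.272
endloop
endfacet
facet normal 0.535 -0.732 -0.421
outer loop
vertex 1.692 0.652 -3.82
vertex 1.915 0.992 -4.128
vertex 2.122 0.883 -3.675
endloop
endfacet
facet normal -0.131 -0.340 0.931
outer loop
vertex 1.692 0.652 -3.82
vertex 2.122 0.883 -3.675
vertex 0.825 2.488 -3.272
endloop
endfacet
facet normal 0.534 -0.733 -0.421
outer loop
vertex 2.122 0.883 -3.675
vertex 1.915 0.992 -4.128
vertex 2.346 1.223 -3.983
endloop
endfacet
facet normal 0.593 0.290 0.751
outer loop
vertex 2.122 0.883 -3.675
vertex 2.346 1.223 -3.983
vertex 0.825 2.488 -3.272
endloop
endfacet
facet normal 0.534 -0.734 -0.419
outer loop
vertex 2.346 1.223 -3.983
vertex 1.915 0.992 -4.128
vertex 2.139 1.331 -4.436
endloop
endfacet
facet normal 0.611 0.786 -0.092
outer loop
vertex 2.346 1.223 -3.983
vertex 2.139 1.331 -4.436
vertex 0.825 2.488 -3.272
endloop
endfacet

endsolid
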